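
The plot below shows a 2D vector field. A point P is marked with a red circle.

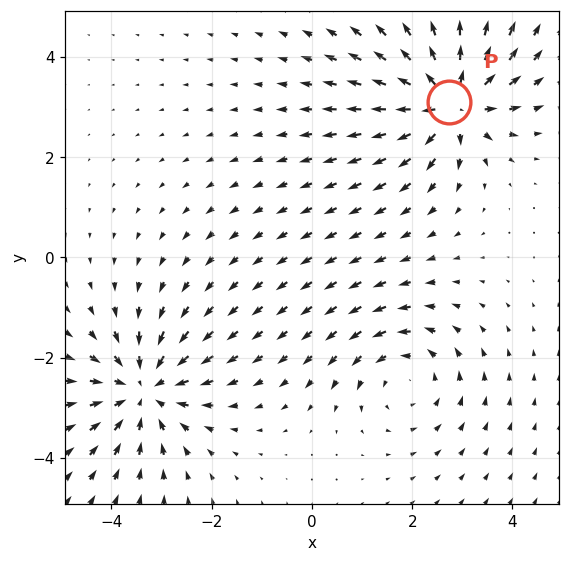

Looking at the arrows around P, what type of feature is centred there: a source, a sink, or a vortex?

At P (2.7, 3.1) the arrows spread outward. Divergence about +7, curl ≈0 — positive divergence with near-zero curl is a source.

source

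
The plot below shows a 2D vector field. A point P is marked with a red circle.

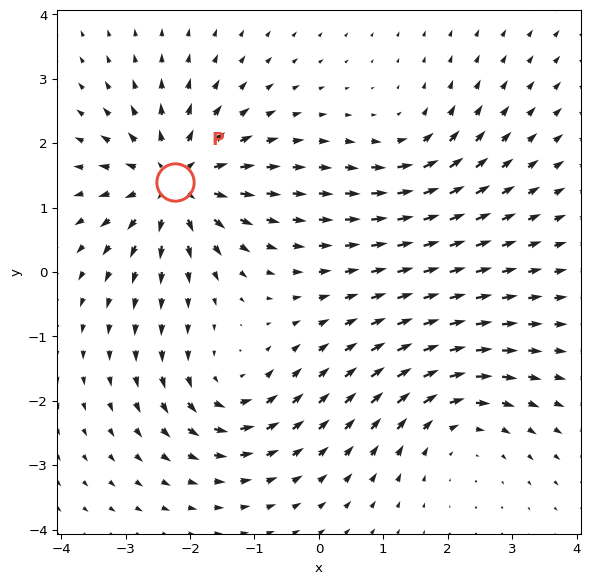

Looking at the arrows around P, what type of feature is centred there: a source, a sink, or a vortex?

source

At P (-2.2, 1.4) the arrows spread outward. Divergence about +6, curl ≈0 — positive divergence with near-zero curl is a source.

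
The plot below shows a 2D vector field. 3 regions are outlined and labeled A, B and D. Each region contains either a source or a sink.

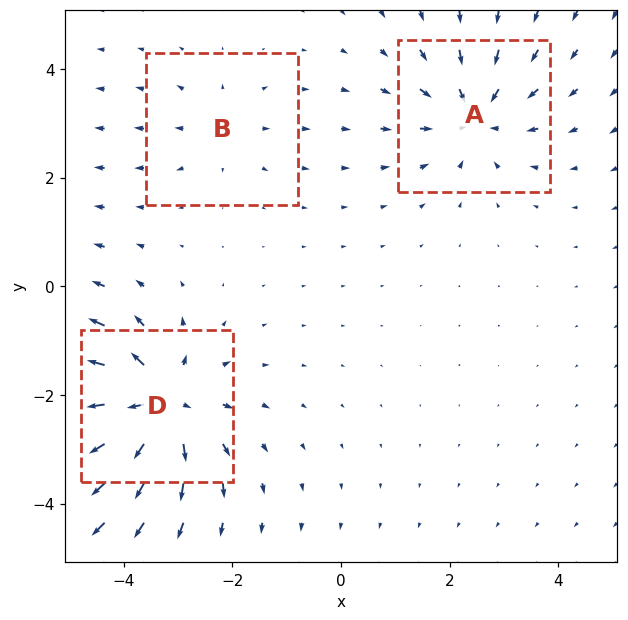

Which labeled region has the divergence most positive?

D

Divergence at each region's feature centre — A: about -4, B: about +2, D: about +6. Region D is most positive.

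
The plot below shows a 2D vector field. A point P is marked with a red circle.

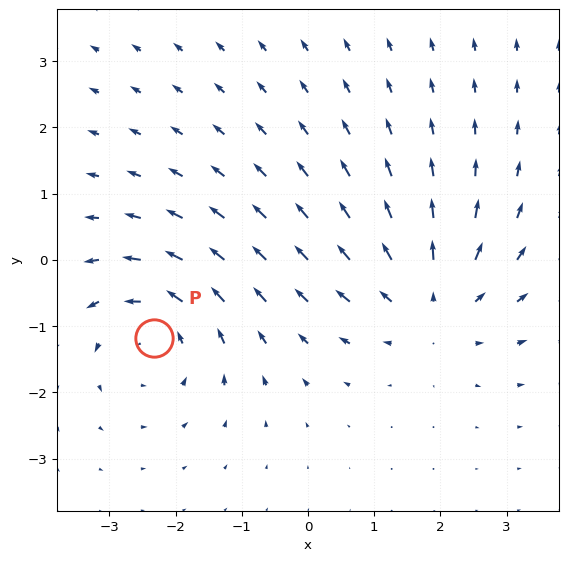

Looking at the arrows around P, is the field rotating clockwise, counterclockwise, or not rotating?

Near P at (-2.3, -1.2) the arrows circulate counterclockwise. The curl (z-component) there is about +4; positive curl means counterclockwise rotation.

counterclockwise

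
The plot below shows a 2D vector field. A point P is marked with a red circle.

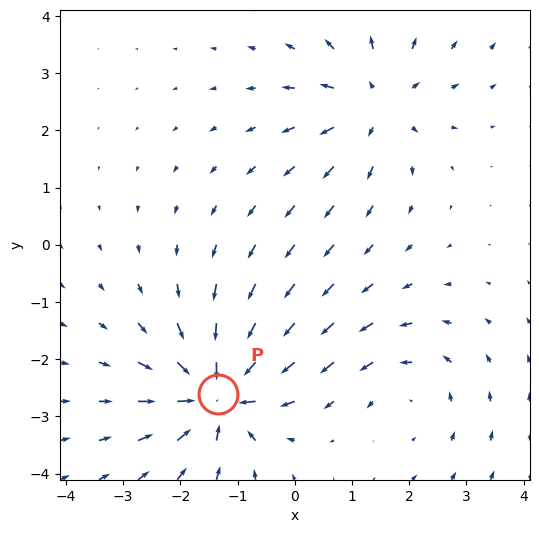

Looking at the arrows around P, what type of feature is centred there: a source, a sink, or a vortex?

At P (-1.4, -2.6) the arrows converge inward. Divergence about -7, curl ≈0 — negative divergence with near-zero curl is a sink.

sink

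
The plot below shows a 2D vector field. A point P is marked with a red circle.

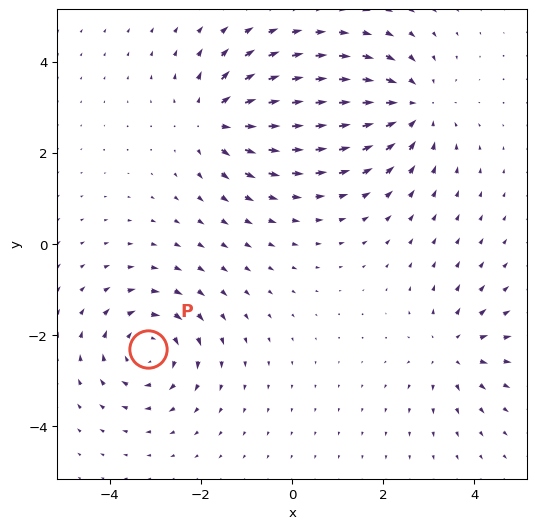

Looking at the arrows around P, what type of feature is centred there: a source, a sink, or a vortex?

At P (-3.2, -2.3) the arrows circulate clockwise. Divergence ≈0, curl about -5 — near-zero divergence with nonzero curl is a vortex.

vortex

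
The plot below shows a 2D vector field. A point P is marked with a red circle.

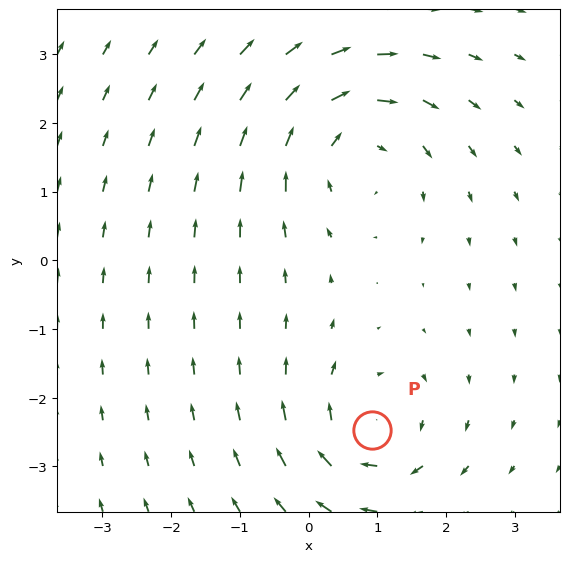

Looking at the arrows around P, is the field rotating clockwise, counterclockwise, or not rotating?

clockwise

Near P at (0.9, -2.5) the arrows circulate clockwise. The curl (z-component) there is about -4; negative curl means clockwise rotation.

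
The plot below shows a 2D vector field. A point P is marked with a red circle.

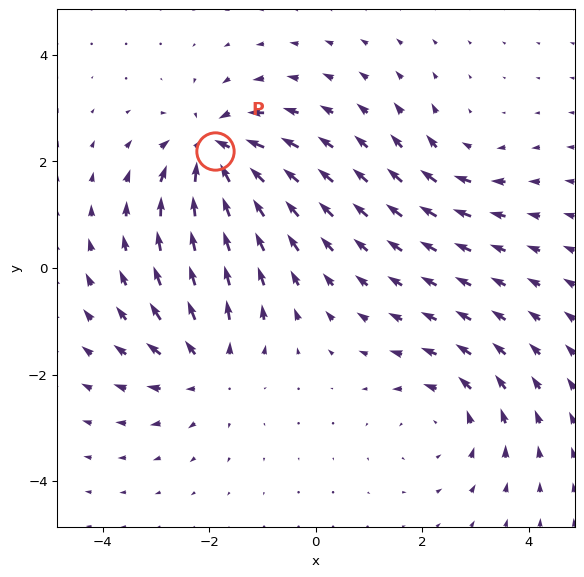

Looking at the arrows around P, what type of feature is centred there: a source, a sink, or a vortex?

At P (-1.9, 2.2) the arrows converge inward. Divergence about -7, curl ≈0 — negative divergence with near-zero curl is a sink.

sink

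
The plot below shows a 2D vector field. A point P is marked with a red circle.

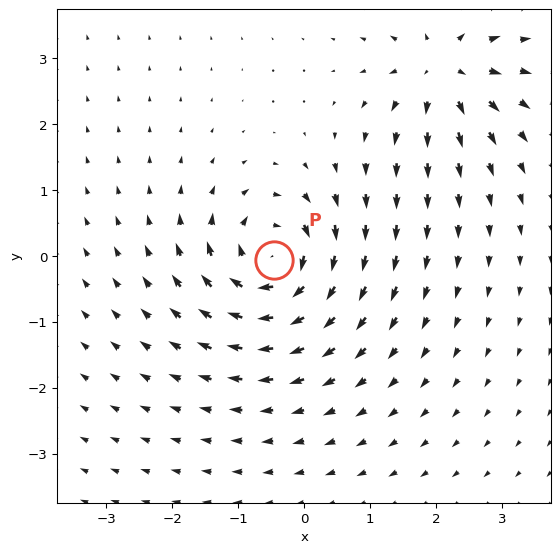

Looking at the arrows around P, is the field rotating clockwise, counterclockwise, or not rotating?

Near P at (-0.5, -0.1) the arrows circulate clockwise. The curl (z-component) there is about -7; negative curl means clockwise rotation.

clockwise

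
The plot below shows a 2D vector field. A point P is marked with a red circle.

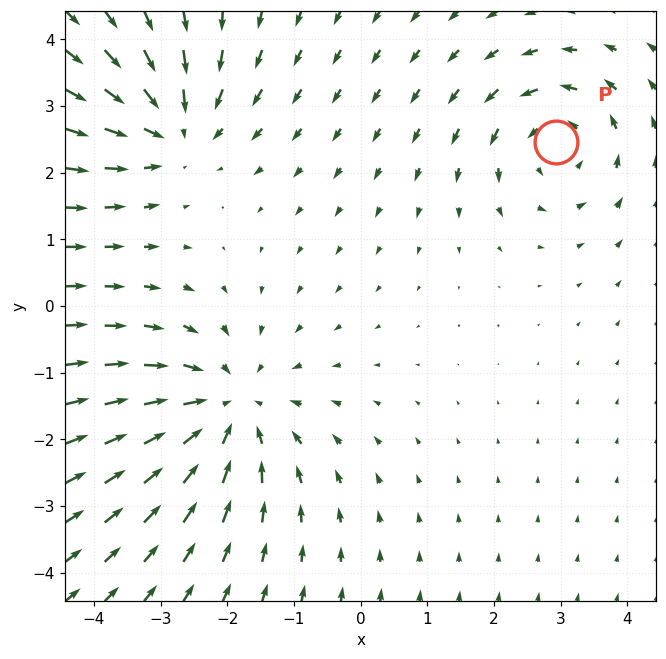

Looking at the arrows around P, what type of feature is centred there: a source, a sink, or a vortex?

At P (2.9, 2.5) the arrows circulate counterclockwise. Divergence ≈0, curl about +4 — near-zero divergence with nonzero curl is a vortex.

vortex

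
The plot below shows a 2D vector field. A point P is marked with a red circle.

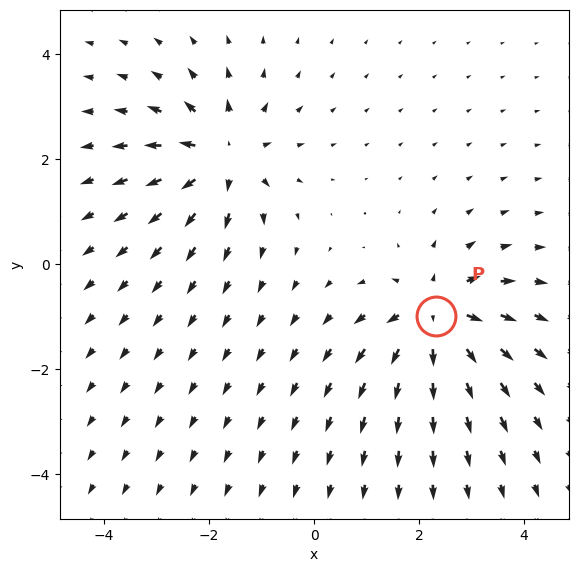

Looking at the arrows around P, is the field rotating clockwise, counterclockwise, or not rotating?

not rotating

Near P at (2.3, -1.0) the arrows show no circulation. The curl there is ≈0.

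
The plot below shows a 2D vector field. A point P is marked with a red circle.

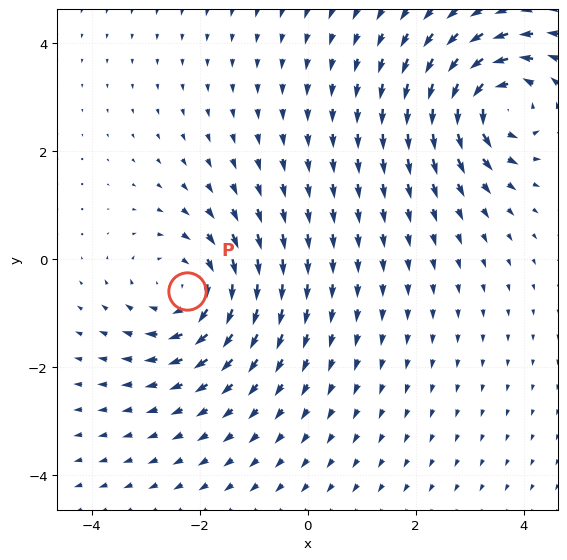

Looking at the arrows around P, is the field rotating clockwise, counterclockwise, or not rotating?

Near P at (-2.2, -0.6) the arrows circulate clockwise. The curl (z-component) there is about -4; negative curl means clockwise rotation.

clockwise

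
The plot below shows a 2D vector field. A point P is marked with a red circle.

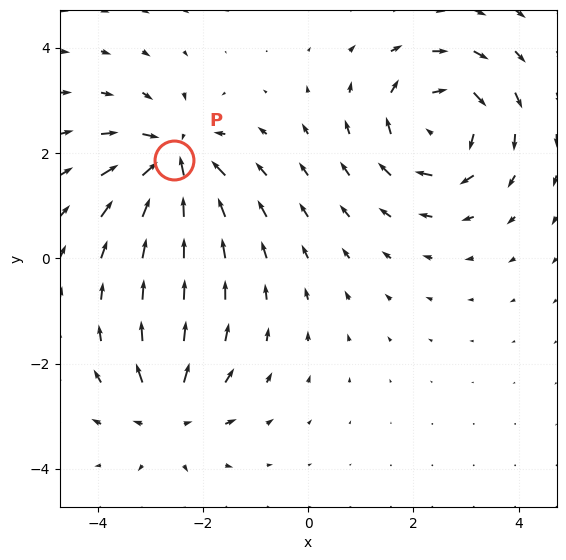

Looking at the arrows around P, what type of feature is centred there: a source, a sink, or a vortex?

At P (-2.5, 1.9) the arrows converge inward. Divergence about -5, curl ≈0 — negative divergence with near-zero curl is a sink.

sink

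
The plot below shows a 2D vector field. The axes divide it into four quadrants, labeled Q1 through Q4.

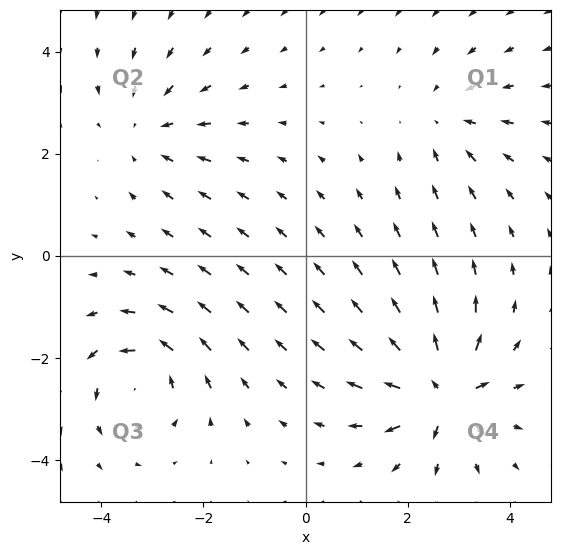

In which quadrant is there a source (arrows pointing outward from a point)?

The source sits at approximately (2.7, -2.7), which lies in quadrant Q4. The divergence there is about +6, positive as expected for a source.

Q4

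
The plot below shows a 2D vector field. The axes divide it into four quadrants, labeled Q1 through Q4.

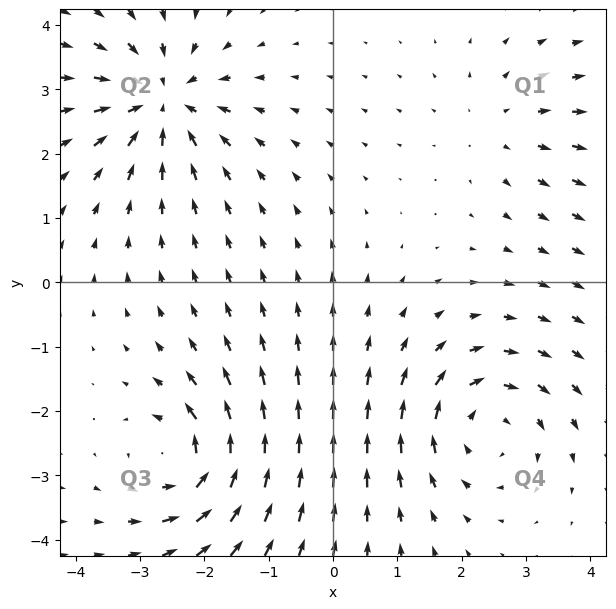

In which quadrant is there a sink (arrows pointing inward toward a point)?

Q2

The sink sits at approximately (-2.7, 2.8), which lies in quadrant Q2. The divergence there is about -5, negative as expected for a sink.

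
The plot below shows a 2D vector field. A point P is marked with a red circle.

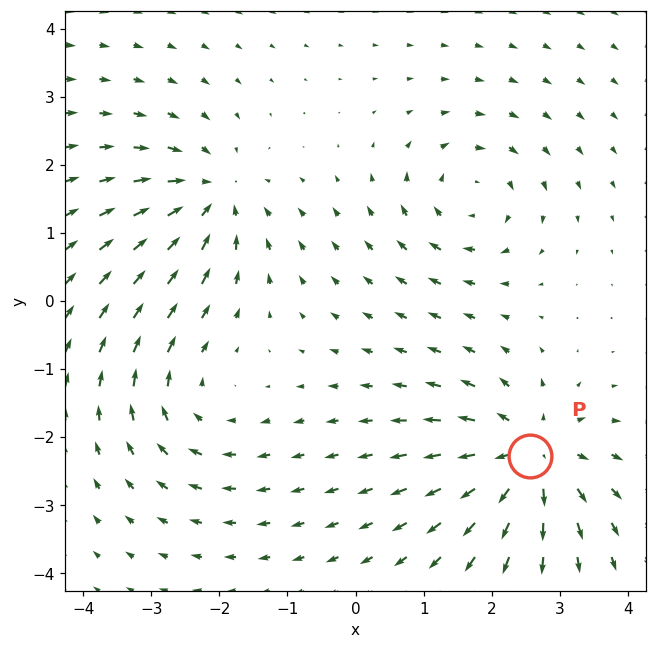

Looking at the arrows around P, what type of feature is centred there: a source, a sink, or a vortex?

At P (2.6, -2.3) the arrows spread outward. Divergence about +6, curl ≈0 — positive divergence with near-zero curl is a source.

source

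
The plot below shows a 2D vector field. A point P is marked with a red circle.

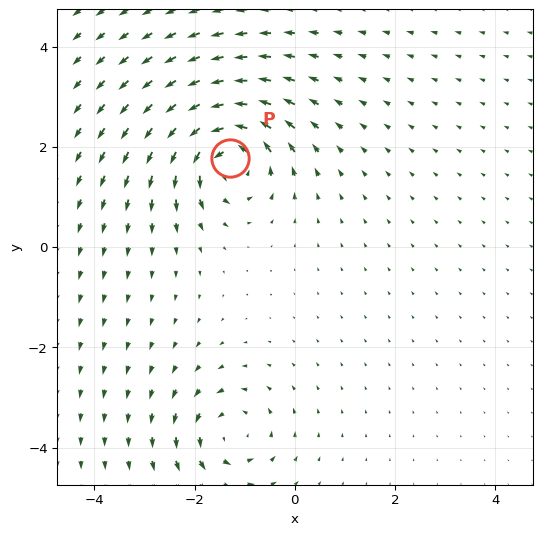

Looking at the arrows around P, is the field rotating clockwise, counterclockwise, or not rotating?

counterclockwise

Near P at (-1.3, 1.8) the arrows circulate counterclockwise. The curl (z-component) there is about +6; positive curl means counterclockwise rotation.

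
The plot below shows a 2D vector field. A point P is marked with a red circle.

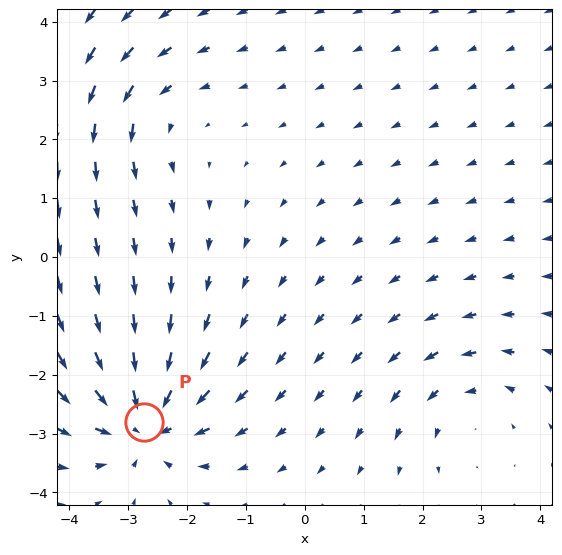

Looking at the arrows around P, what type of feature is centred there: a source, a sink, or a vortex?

At P (-2.7, -2.8) the arrows converge inward. Divergence about -5, curl ≈0 — negative divergence with near-zero curl is a sink.

sink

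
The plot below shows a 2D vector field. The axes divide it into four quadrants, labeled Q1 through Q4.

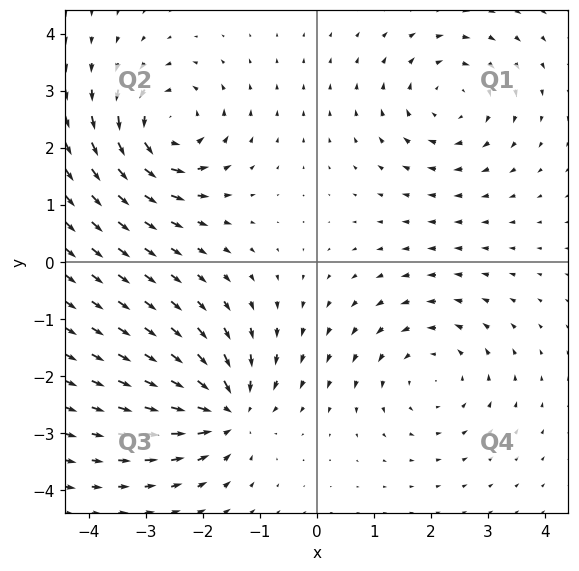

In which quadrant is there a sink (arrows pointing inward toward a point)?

The sink sits at approximately (-1.6, -2.6), which lies in quadrant Q3. The divergence there is about -7, negative as expected for a sink.

Q3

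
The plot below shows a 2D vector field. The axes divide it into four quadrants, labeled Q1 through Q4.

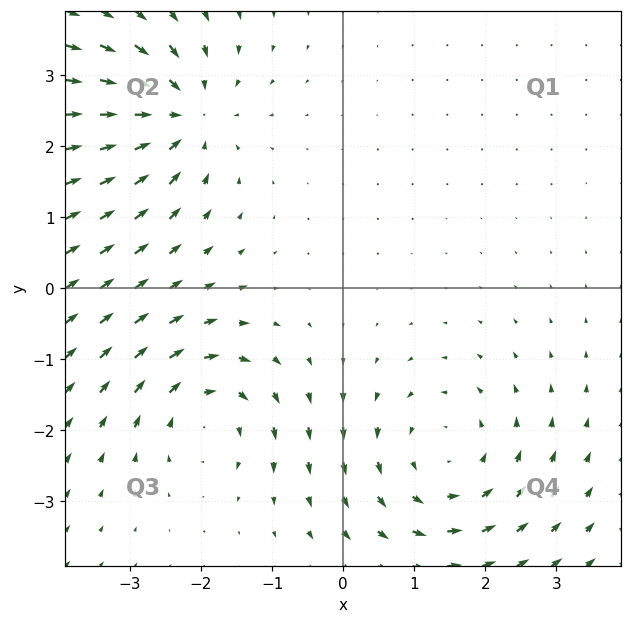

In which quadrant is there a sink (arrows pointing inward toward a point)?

The sink sits at approximately (-2.3, 2.4), which lies in quadrant Q2. The divergence there is about -4, negative as expected for a sink.

Q2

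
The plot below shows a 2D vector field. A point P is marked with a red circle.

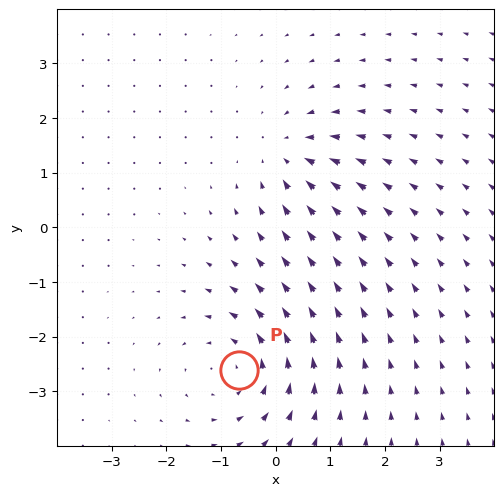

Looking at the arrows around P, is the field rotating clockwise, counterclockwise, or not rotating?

Near P at (-0.7, -2.6) the arrows circulate counterclockwise. The curl (z-component) there is about +4; positive curl means counterclockwise rotation.

counterclockwise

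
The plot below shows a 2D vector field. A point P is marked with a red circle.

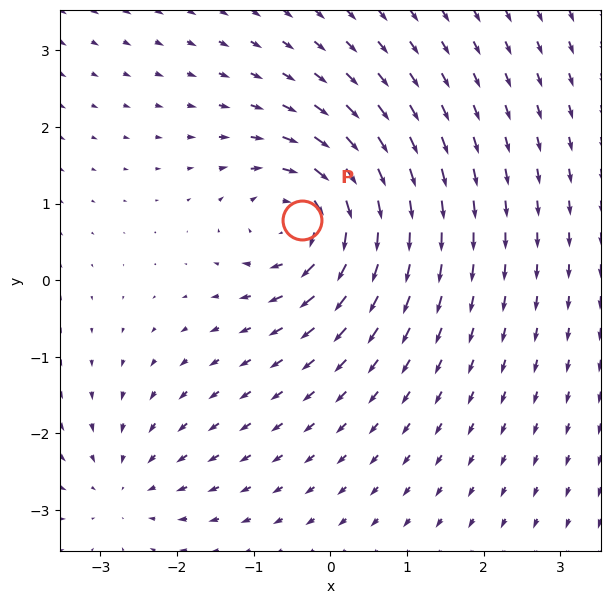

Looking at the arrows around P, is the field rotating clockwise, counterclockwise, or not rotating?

clockwise

Near P at (-0.4, 0.8) the arrows circulate clockwise. The curl (z-component) there is about -6; negative curl means clockwise rotation.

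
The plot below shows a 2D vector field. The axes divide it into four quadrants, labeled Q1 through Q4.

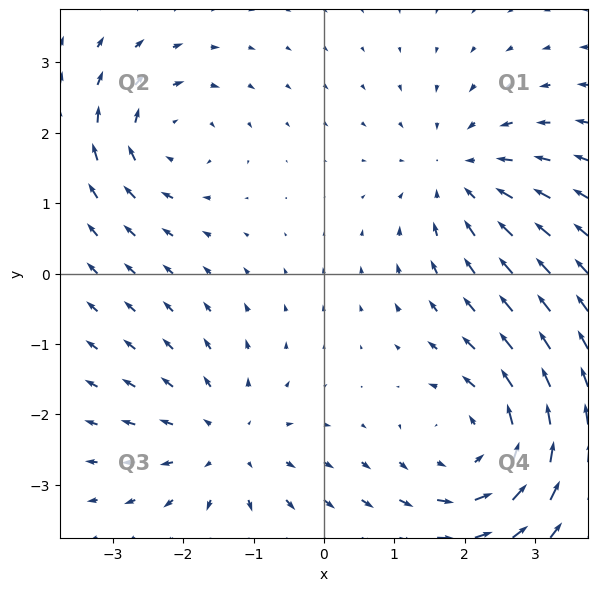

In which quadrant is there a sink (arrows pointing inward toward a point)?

Q1

The sink sits at approximately (1.9, 1.4), which lies in quadrant Q1. The divergence there is about -3, negative as expected for a sink.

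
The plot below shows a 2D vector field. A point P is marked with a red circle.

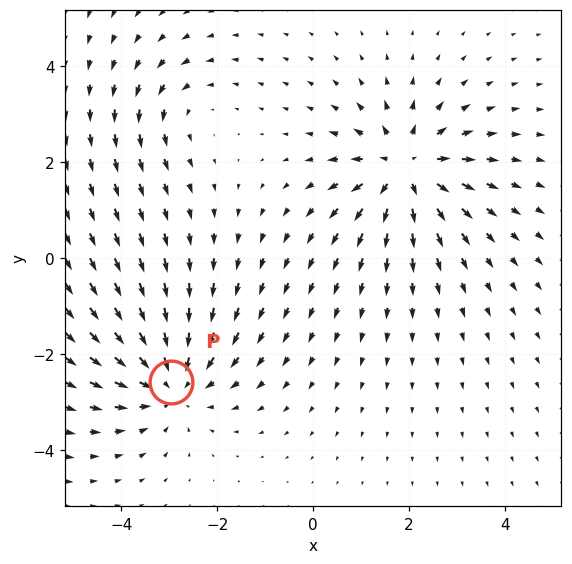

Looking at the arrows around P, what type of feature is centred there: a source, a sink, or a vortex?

At P (-3.0, -2.6) the arrows converge inward. Divergence about -4, curl ≈0 — negative divergence with near-zero curl is a sink.

sink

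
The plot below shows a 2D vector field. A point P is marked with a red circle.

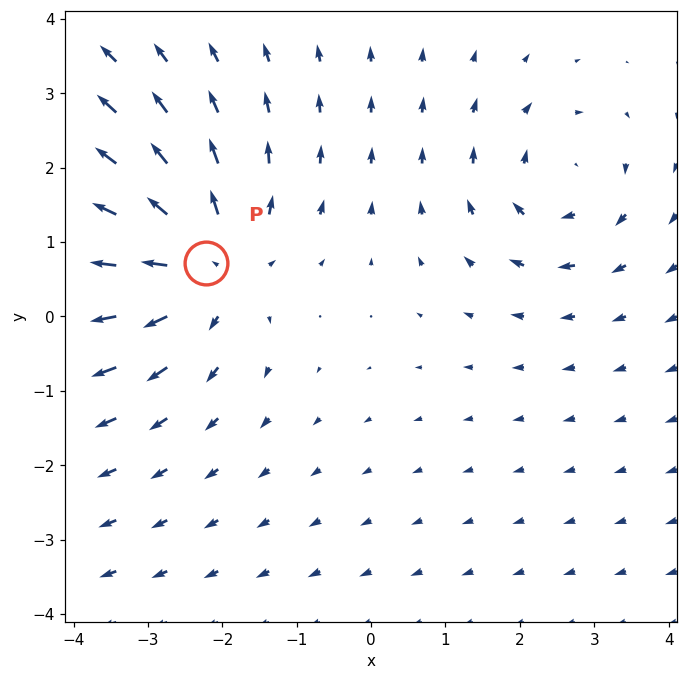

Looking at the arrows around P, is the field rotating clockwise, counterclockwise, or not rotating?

not rotating

Near P at (-2.2, 0.7) the arrows show no circulation. The curl there is ≈0.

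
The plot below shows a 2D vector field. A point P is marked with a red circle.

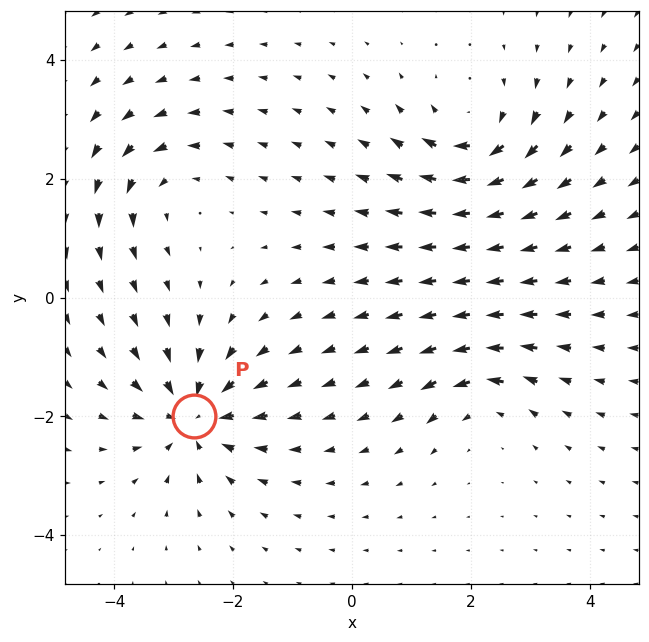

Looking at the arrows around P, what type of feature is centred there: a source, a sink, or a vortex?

At P (-2.7, -2.0) the arrows converge inward. Divergence about -5, curl ≈0 — negative divergence with near-zero curl is a sink.

sink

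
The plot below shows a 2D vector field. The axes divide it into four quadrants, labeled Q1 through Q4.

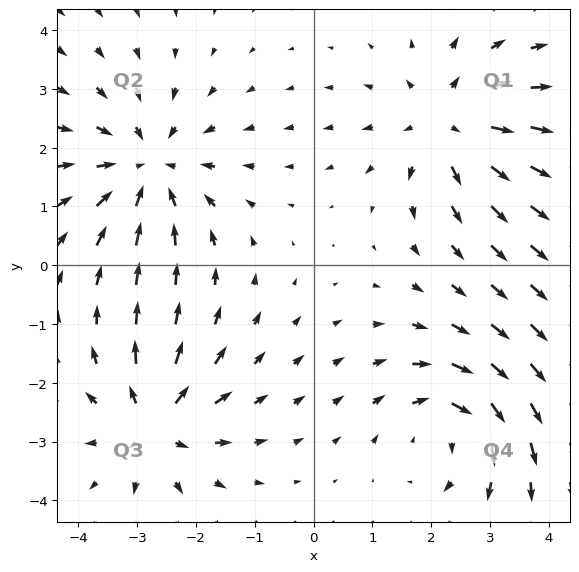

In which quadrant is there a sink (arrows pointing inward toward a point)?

Q2

The sink sits at approximately (-2.8, 1.7), which lies in quadrant Q2. The divergence there is about -4, negative as expected for a sink.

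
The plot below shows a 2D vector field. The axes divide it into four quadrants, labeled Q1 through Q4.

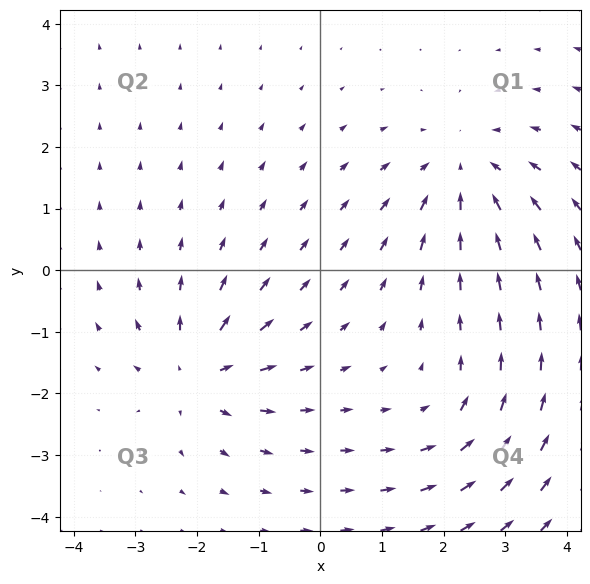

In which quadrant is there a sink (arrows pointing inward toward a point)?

Q1

The sink sits at approximately (2.3, 1.6), which lies in quadrant Q1. The divergence there is about -3, negative as expected for a sink.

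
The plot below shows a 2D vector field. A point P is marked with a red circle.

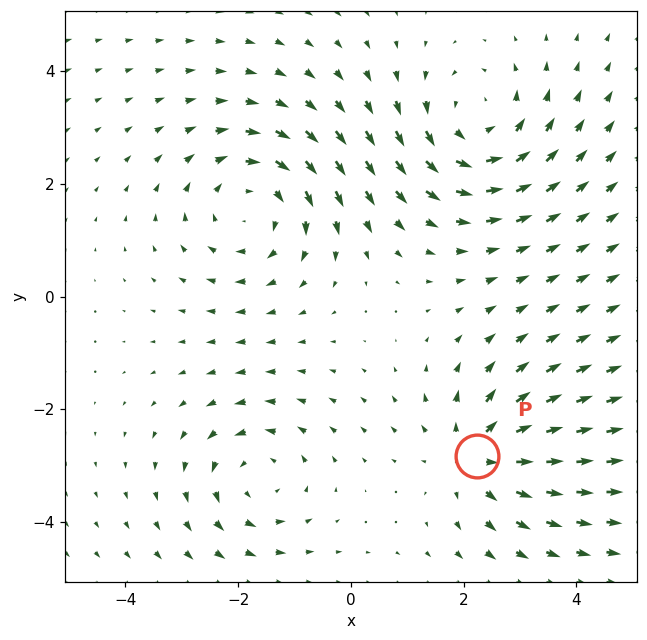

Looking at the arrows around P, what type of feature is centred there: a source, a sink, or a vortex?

source

At P (2.2, -2.8) the arrows spread outward. Divergence about +4, curl ≈0 — positive divergence with near-zero curl is a source.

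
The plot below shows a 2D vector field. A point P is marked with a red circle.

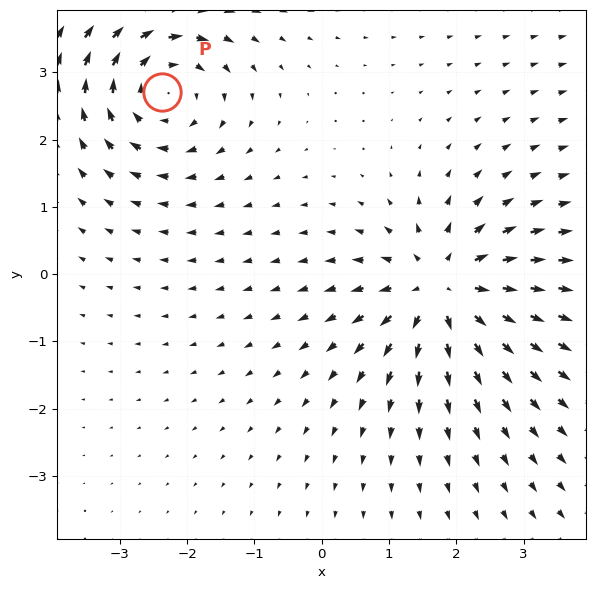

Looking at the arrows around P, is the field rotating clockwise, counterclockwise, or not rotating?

Near P at (-2.4, 2.7) the arrows circulate clockwise. The curl (z-component) there is about -4; negative curl means clockwise rotation.

clockwise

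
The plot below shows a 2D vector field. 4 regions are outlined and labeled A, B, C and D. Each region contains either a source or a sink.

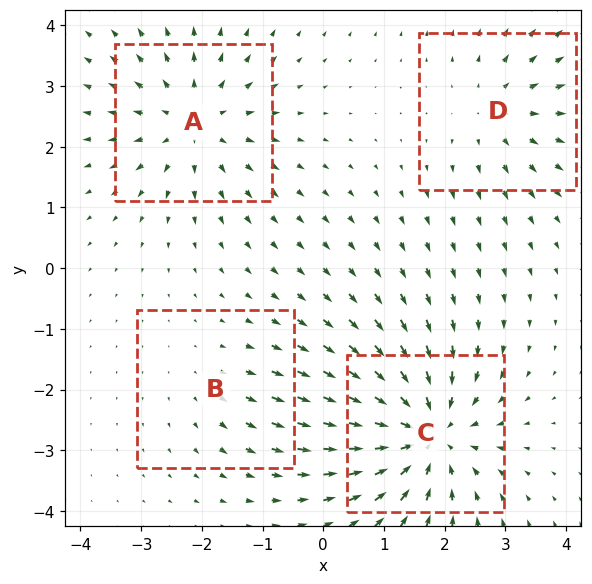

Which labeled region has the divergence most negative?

C

Divergence at each region's feature centre — A: about +5, B: about +2, C: about -7, D: about +4. Region C is most negative.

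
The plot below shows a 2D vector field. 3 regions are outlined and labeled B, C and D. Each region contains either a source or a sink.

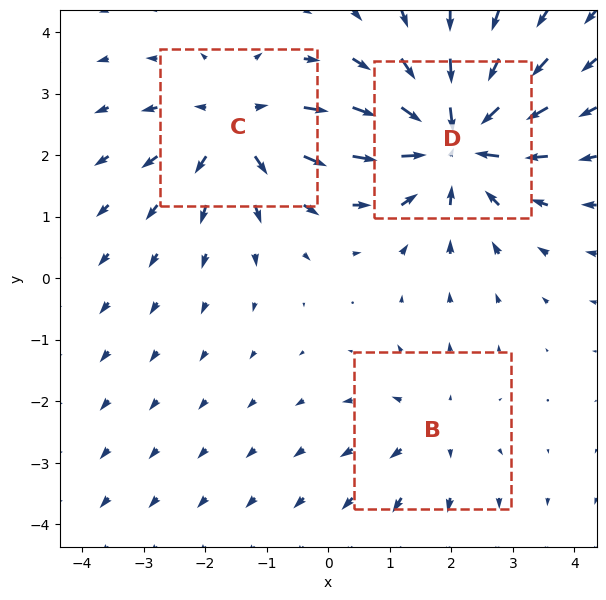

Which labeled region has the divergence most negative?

D

Divergence at each region's feature centre — B: about +2, C: about +4, D: about -5. Region D is most negative.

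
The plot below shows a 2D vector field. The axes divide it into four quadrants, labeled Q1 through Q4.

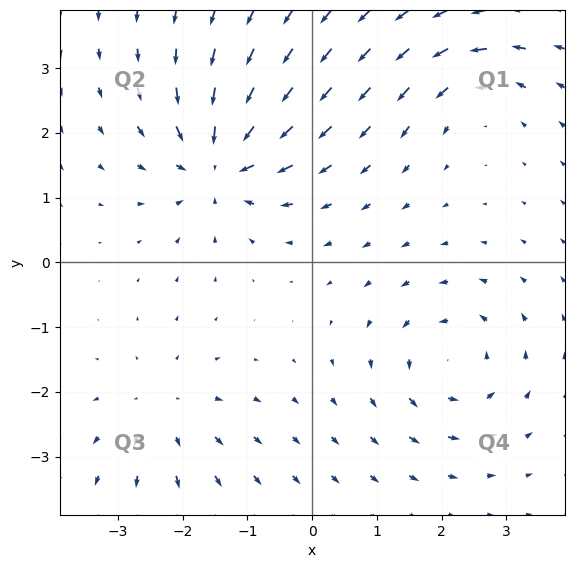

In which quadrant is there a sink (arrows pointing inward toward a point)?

Q2

The sink sits at approximately (-1.4, 1.5), which lies in quadrant Q2. The divergence there is about -6, negative as expected for a sink.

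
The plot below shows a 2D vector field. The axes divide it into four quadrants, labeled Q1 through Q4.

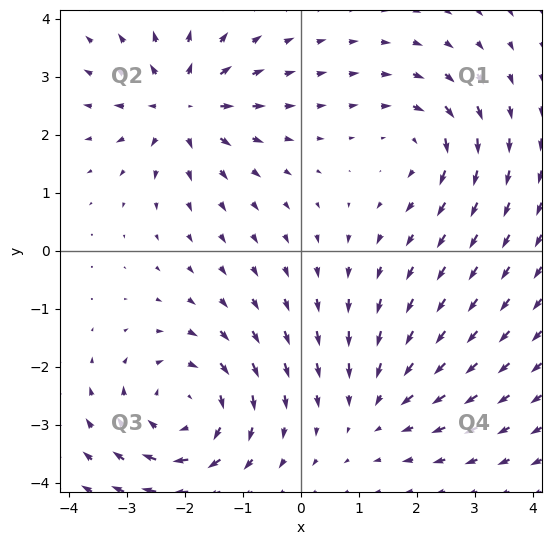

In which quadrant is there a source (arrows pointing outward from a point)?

The source sits at approximately (-2.0, 2.5), which lies in quadrant Q2. The divergence there is about +5, positive as expected for a source.

Q2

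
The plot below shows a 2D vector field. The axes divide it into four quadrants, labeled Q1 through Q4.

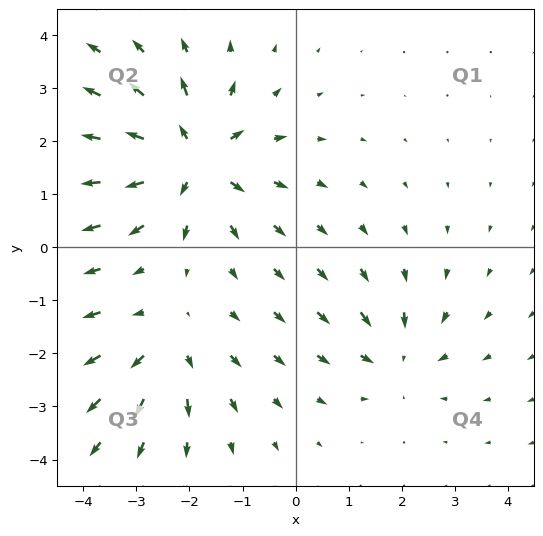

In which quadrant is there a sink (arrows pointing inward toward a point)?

Q4

The sink sits at approximately (1.9, -2.0), which lies in quadrant Q4. The divergence there is about -3, negative as expected for a sink.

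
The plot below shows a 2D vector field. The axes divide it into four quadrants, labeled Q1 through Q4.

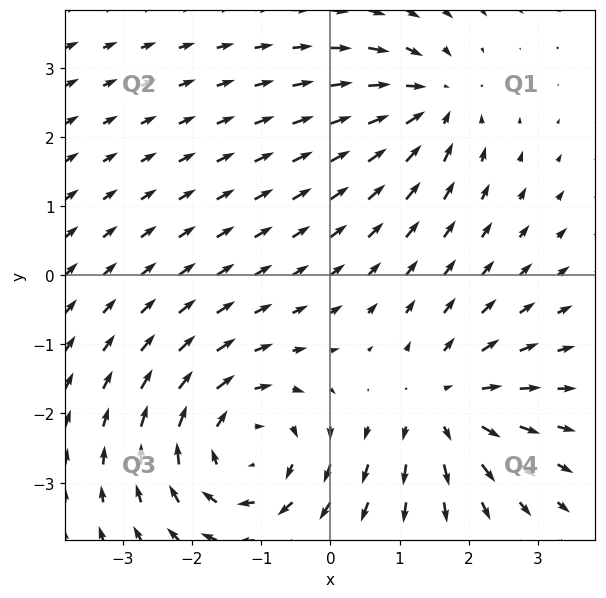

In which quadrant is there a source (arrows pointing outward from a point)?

The source sits at approximately (1.6, -1.9), which lies in quadrant Q4. The divergence there is about +4, positive as expected for a source.

Q4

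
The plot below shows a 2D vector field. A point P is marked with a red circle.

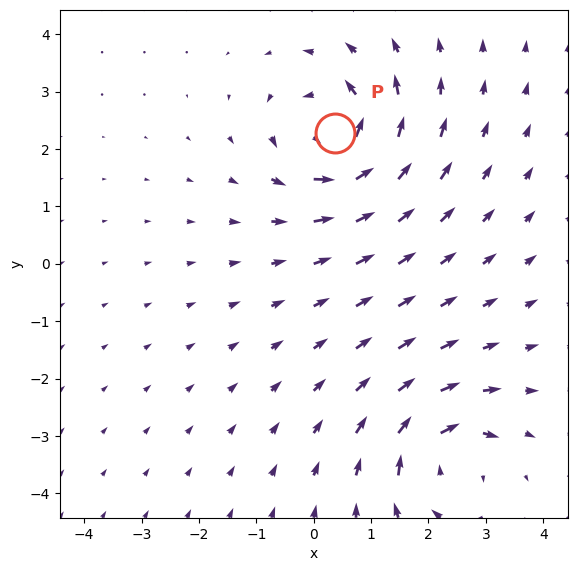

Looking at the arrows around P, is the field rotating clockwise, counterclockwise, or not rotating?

Near P at (0.4, 2.3) the arrows circulate counterclockwise. The curl (z-component) there is about +4; positive curl means counterclockwise rotation.

counterclockwise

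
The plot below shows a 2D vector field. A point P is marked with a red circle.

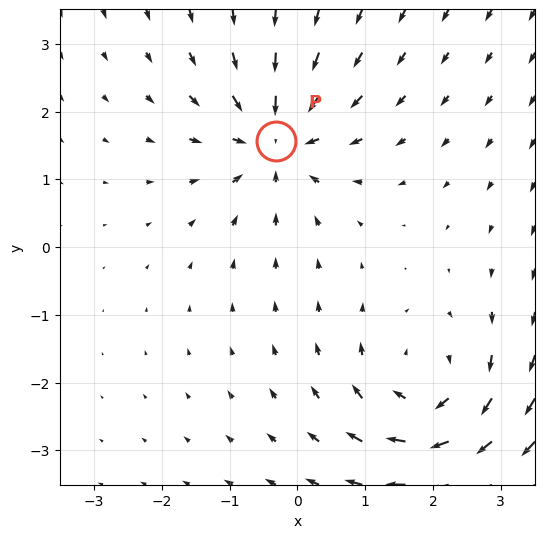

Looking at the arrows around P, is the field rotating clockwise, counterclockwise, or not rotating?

not rotating

Near P at (-0.3, 1.6) the arrows show no circulation. The curl there is ≈0.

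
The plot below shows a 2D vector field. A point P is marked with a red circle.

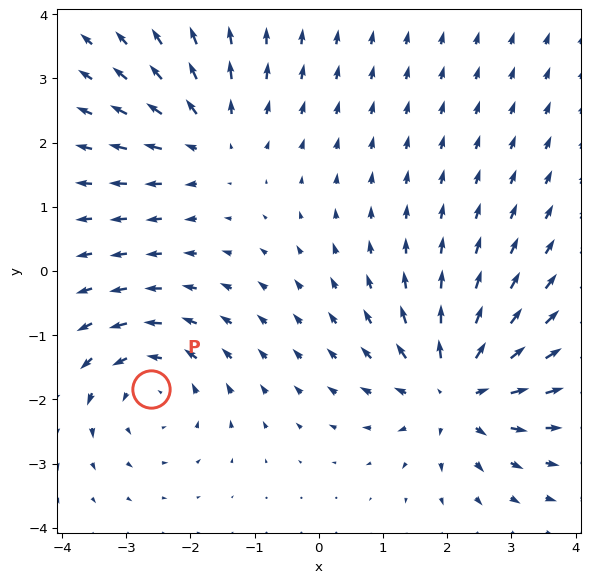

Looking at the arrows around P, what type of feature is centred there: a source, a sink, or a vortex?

vortex

At P (-2.6, -1.8) the arrows circulate counterclockwise. Divergence ≈0, curl about +4 — near-zero divergence with nonzero curl is a vortex.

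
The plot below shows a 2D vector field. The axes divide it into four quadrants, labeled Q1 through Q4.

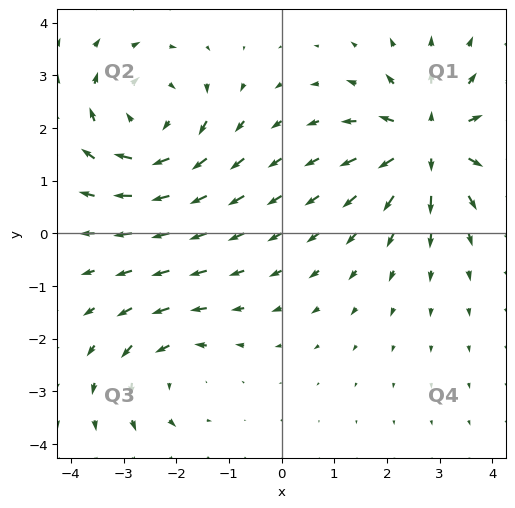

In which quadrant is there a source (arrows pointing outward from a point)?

Q1

The source sits at approximately (2.8, 1.7), which lies in quadrant Q1. The divergence there is about +6, positive as expected for a source.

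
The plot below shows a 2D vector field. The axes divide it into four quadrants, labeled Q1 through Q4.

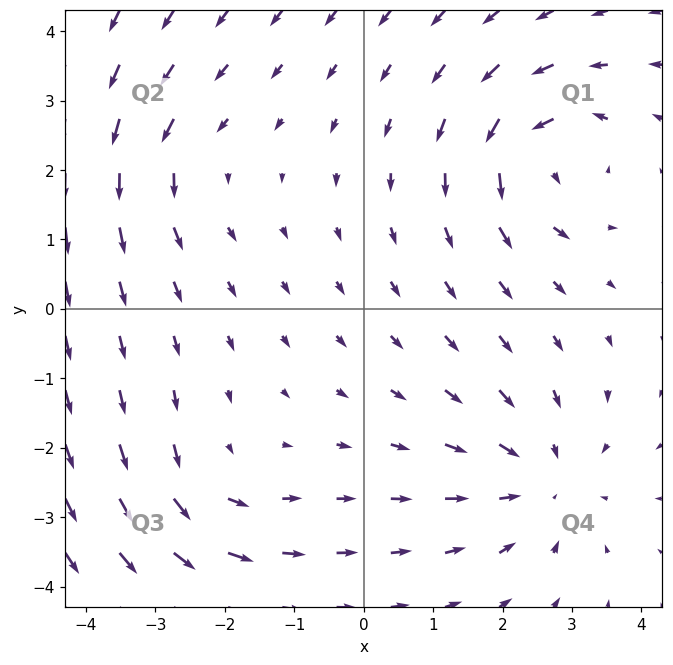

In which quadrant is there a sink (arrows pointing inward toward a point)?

Q4

The sink sits at approximately (2.6, -2.5), which lies in quadrant Q4. The divergence there is about -4, negative as expected for a sink.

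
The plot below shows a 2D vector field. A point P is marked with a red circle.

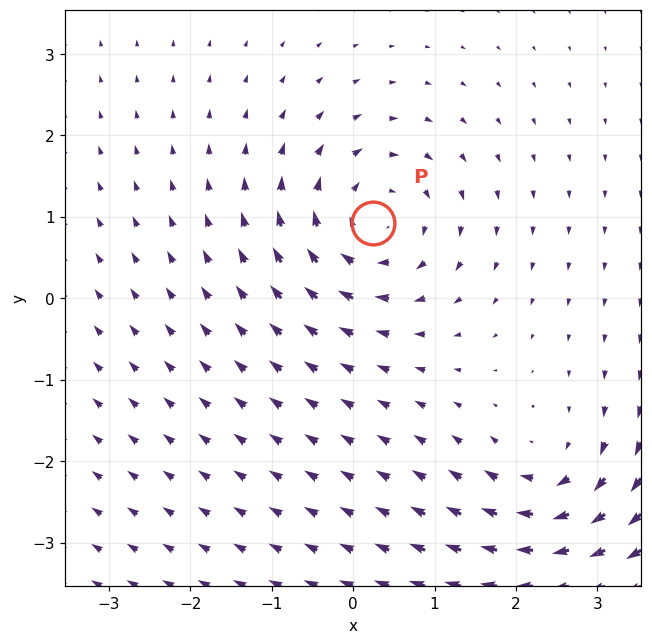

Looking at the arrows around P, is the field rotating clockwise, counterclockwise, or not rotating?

Near P at (0.2, 0.9) the arrows circulate clockwise. The curl (z-component) there is about -4; negative curl means clockwise rotation.

clockwise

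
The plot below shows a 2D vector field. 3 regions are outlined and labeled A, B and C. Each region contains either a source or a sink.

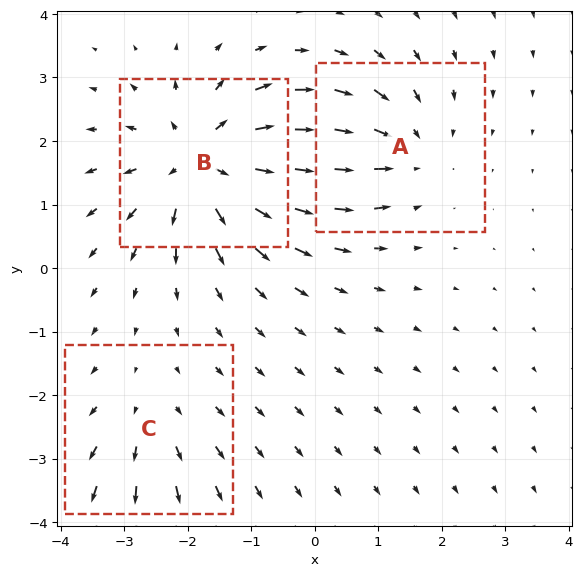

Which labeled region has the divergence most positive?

B

Divergence at each region's feature centre — A: about -3, B: about +5, C: about +2. Region B is most positive.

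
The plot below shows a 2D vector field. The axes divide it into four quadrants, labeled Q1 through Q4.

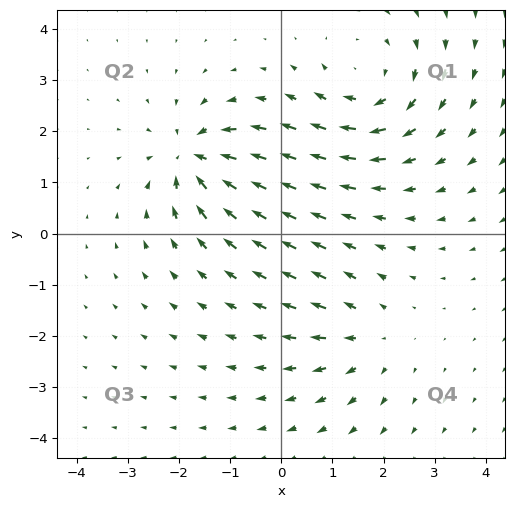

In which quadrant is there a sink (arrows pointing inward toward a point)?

The sink sits at approximately (-1.7, 1.5), which lies in quadrant Q2. The divergence there is about -6, negative as expected for a sink.

Q2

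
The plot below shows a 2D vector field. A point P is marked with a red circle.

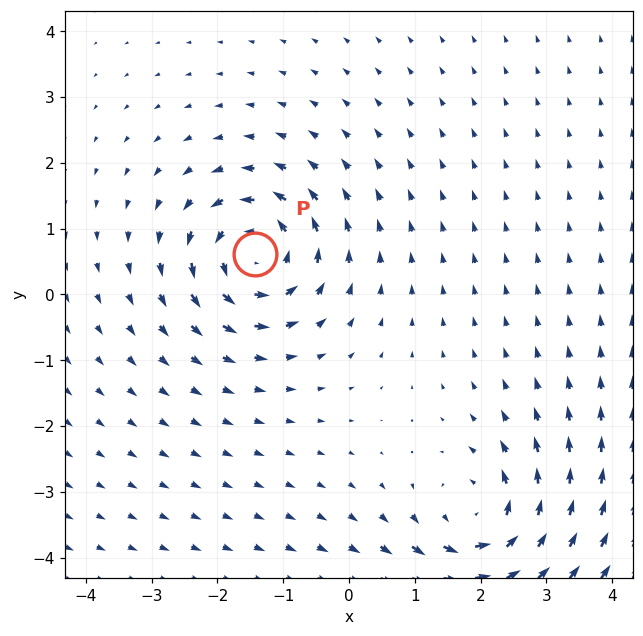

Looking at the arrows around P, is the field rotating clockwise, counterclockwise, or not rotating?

Near P at (-1.4, 0.6) the arrows circulate counterclockwise. The curl (z-component) there is about +6; positive curl means counterclockwise rotation.

counterclockwise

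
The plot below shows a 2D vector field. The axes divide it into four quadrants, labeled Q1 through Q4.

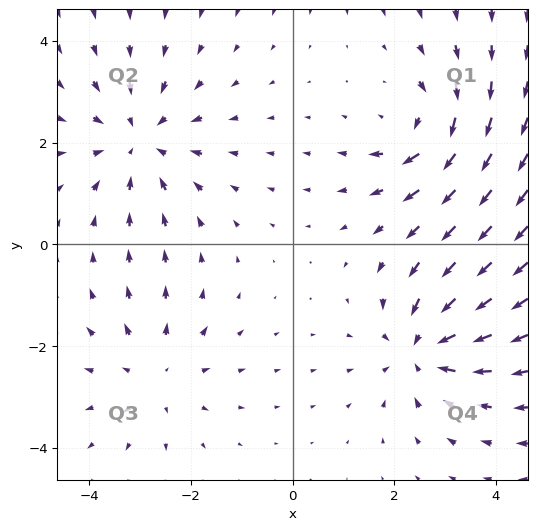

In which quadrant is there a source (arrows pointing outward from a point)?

The source sits at approximately (-2.7, -2.6), which lies in quadrant Q3. The divergence there is about +3, positive as expected for a source.

Q3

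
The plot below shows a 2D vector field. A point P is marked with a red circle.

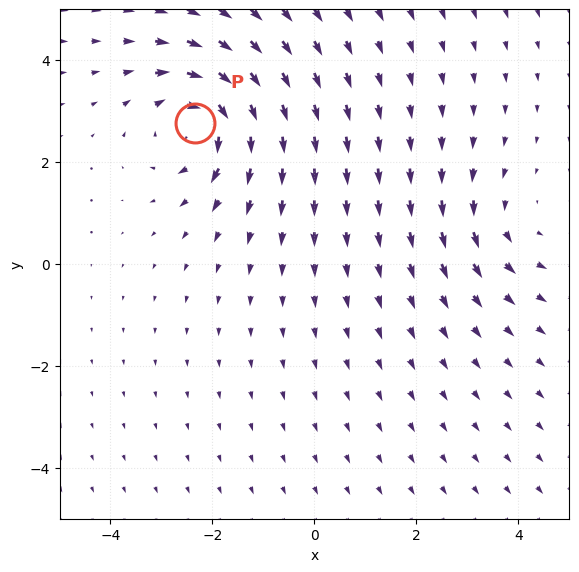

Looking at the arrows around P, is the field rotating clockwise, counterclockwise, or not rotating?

Near P at (-2.3, 2.8) the arrows circulate clockwise. The curl (z-component) there is about -5; negative curl means clockwise rotation.

clockwise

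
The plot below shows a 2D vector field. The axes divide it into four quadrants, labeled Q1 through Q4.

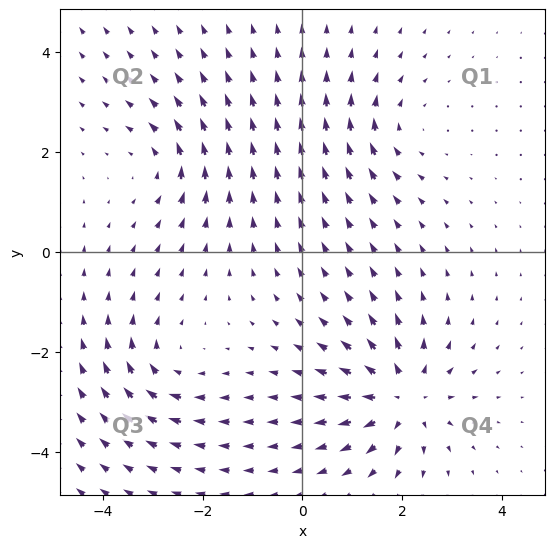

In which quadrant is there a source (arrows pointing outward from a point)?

The source sits at approximately (2.0, -2.9), which lies in quadrant Q4. The divergence there is about +6, positive as expected for a source.

Q4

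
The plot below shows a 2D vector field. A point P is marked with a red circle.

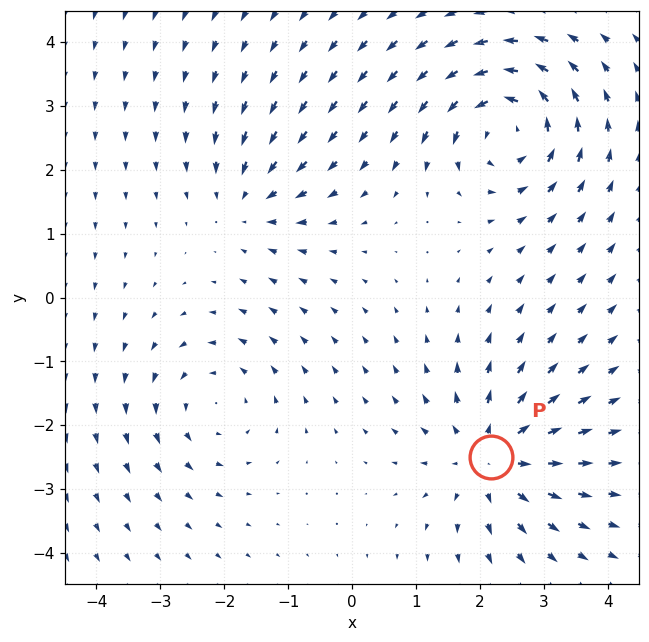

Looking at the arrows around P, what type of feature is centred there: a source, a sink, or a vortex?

source

At P (2.2, -2.5) the arrows spread outward. Divergence about +5, curl ≈0 — positive divergence with near-zero curl is a source.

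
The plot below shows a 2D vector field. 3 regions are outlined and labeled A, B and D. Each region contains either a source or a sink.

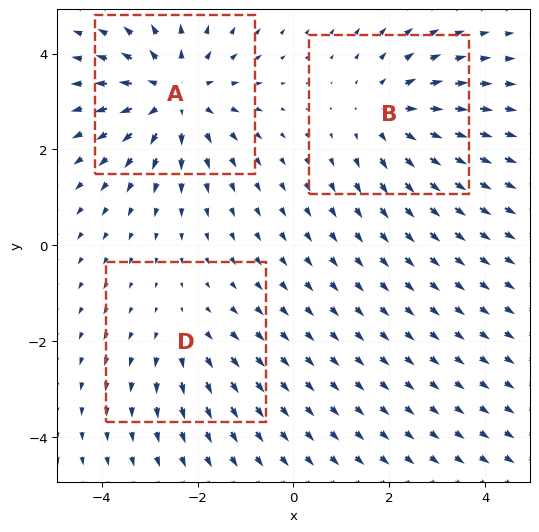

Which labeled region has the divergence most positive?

Divergence at each region's feature centre — A: about +4, B: about +3, D: about +2. Region A is most positive.

A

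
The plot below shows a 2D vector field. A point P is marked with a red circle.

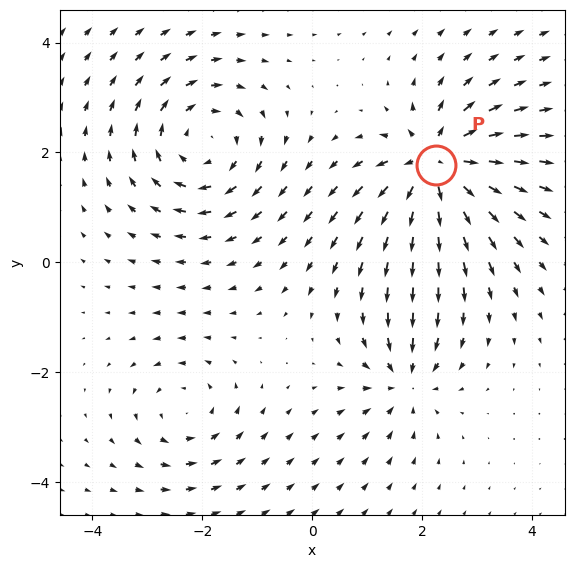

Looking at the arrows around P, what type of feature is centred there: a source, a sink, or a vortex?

source

At P (2.3, 1.8) the arrows spread outward. Divergence about +7, curl ≈0 — positive divergence with near-zero curl is a source.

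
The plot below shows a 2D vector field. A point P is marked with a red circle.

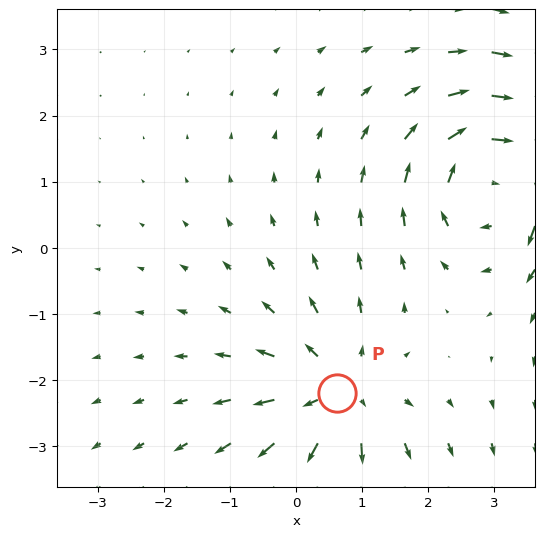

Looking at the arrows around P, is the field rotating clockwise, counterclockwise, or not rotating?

Near P at (0.6, -2.2) the arrows show no circulation. The curl there is ≈0.

not rotating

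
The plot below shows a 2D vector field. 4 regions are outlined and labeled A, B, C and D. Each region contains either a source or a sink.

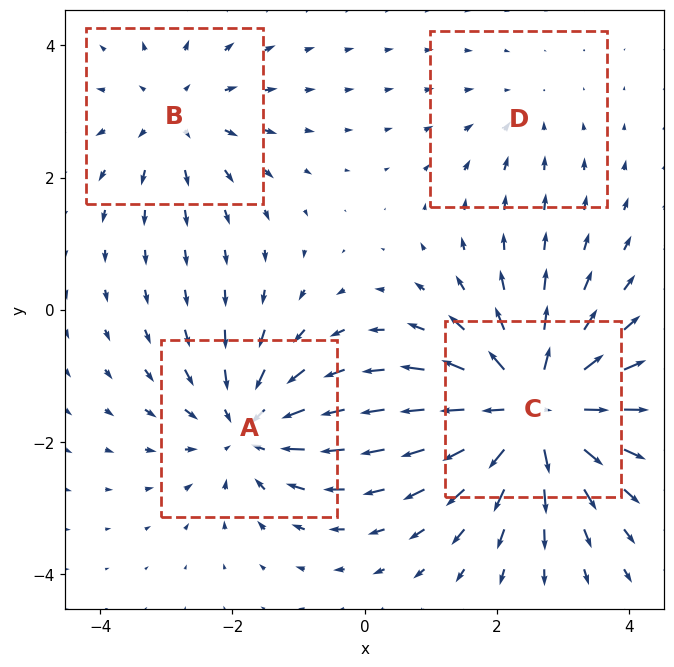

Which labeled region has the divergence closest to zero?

Divergence at each region's feature centre — A: about -5, B: about +3, C: about +7, D: about -2. Region D is closest to zero.

D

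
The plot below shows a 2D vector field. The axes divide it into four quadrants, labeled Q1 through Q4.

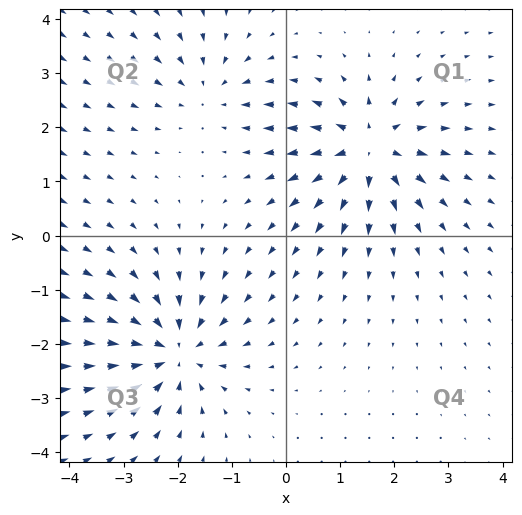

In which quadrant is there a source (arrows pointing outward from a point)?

Q1

The source sits at approximately (1.5, 1.6), which lies in quadrant Q1. The divergence there is about +7, positive as expected for a source.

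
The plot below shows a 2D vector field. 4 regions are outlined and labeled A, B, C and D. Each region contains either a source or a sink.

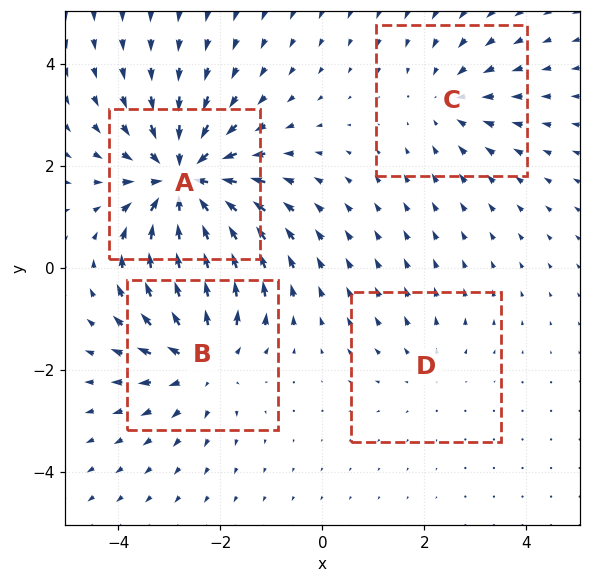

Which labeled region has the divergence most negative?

Divergence at each region's feature centre — A: about -6, B: about +4, C: about -3, D: about +2. Region A is most negative.

A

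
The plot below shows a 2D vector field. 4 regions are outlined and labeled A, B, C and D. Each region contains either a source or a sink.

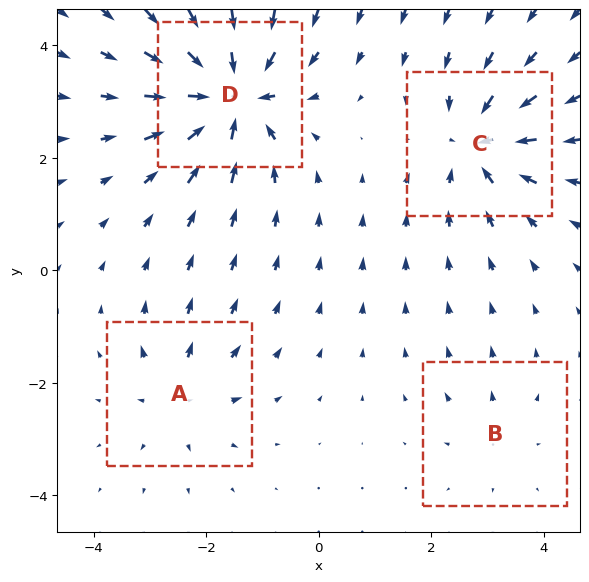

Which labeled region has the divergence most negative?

D

Divergence at each region's feature centre — A: about +4, B: about +2, C: about -6, D: about -9. Region D is most negative.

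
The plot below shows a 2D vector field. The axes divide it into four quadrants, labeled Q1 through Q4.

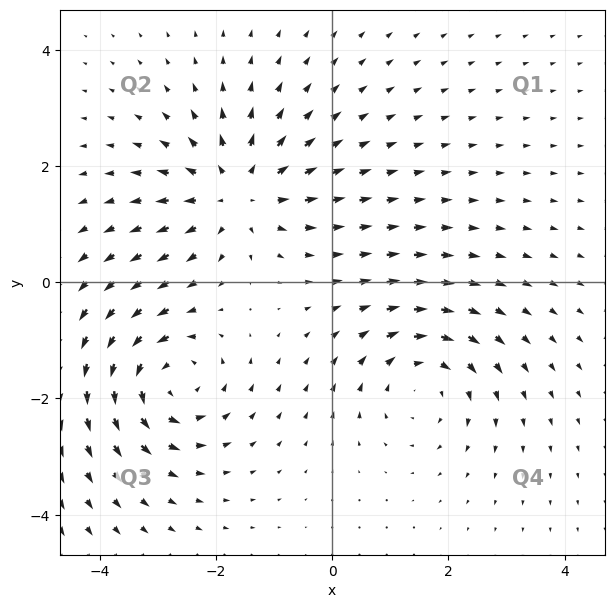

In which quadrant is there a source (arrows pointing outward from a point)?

Q2

The source sits at approximately (-1.6, 1.5), which lies in quadrant Q2. The divergence there is about +5, positive as expected for a source.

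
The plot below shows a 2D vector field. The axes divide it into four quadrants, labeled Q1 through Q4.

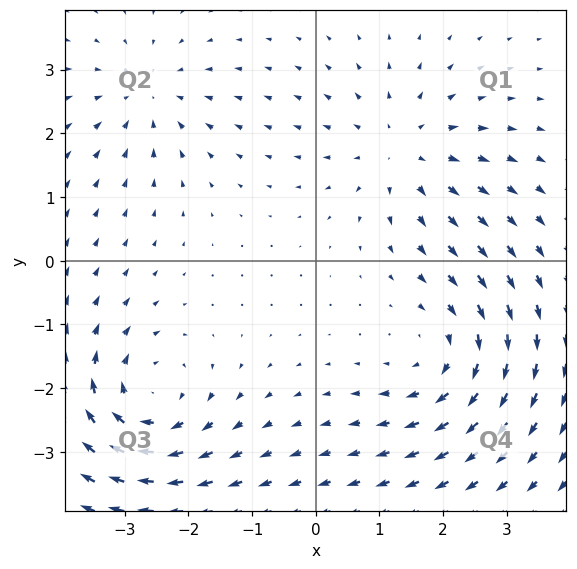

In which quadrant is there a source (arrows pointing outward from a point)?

Q1

The source sits at approximately (1.4, 1.7), which lies in quadrant Q1. The divergence there is about +3, positive as expected for a source.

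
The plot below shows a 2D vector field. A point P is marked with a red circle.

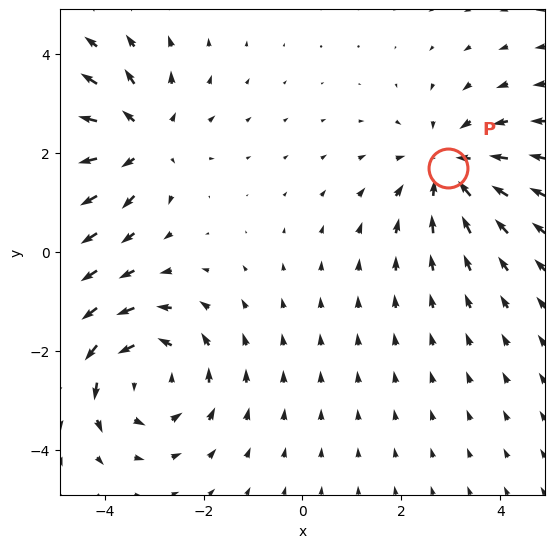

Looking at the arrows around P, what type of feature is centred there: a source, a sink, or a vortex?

At P (2.9, 1.7) the arrows converge inward. Divergence about -4, curl ≈0 — negative divergence with near-zero curl is a sink.

sink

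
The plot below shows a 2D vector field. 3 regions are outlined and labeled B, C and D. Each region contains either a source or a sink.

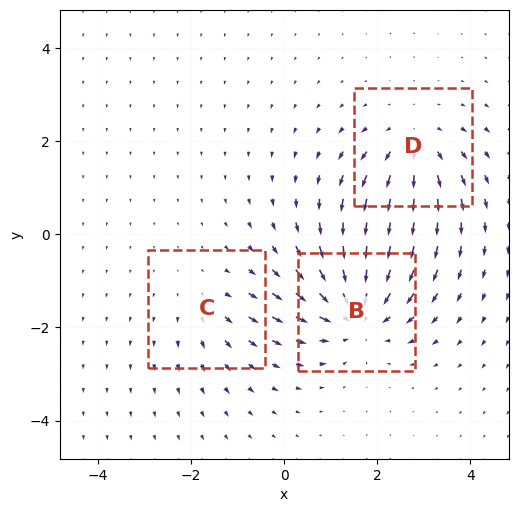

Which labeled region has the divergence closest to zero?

Divergence at each region's feature centre — B: about -5, C: about +2, D: about +3. Region C is closest to zero.

C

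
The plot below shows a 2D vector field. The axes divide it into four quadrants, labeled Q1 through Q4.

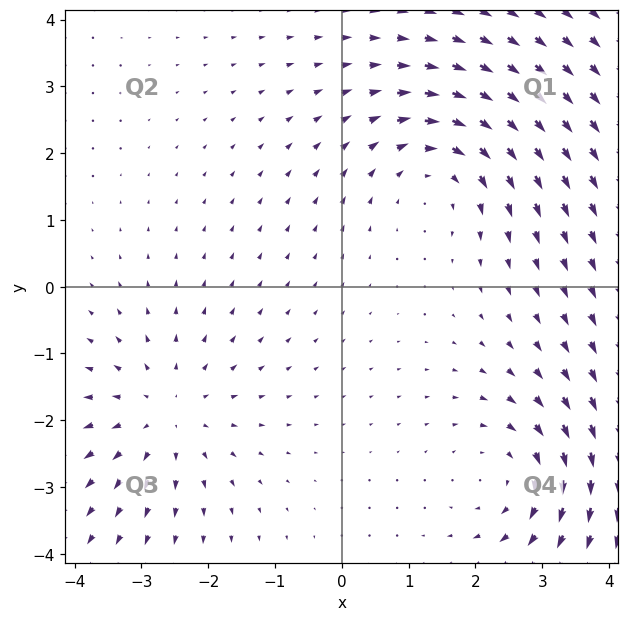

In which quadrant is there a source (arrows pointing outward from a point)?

The source sits at approximately (-2.6, -1.9), which lies in quadrant Q3. The divergence there is about +2, positive as expected for a source.

Q3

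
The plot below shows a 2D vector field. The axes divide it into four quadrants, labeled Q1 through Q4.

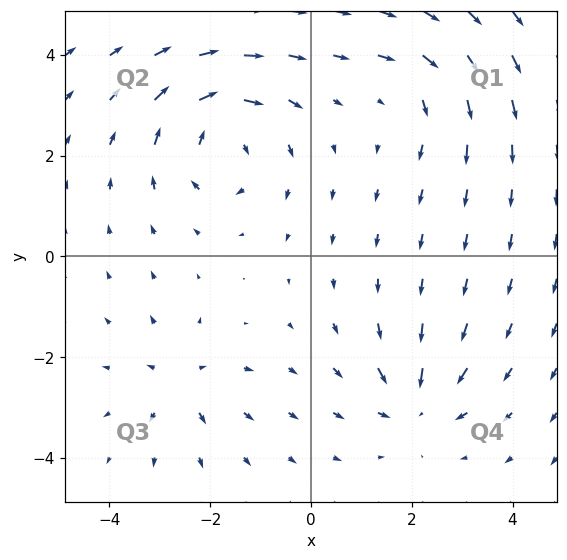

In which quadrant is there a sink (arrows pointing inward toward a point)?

The sink sits at approximately (2.1, -2.9), which lies in quadrant Q4. The divergence there is about -4, negative as expected for a sink.

Q4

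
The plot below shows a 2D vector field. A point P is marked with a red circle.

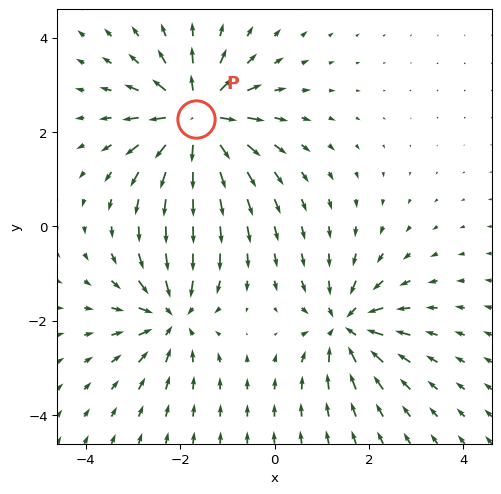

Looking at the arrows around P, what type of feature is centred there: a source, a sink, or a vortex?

At P (-1.7, 2.3) the arrows spread outward. Divergence about +5, curl ≈0 — positive divergence with near-zero curl is a source.

source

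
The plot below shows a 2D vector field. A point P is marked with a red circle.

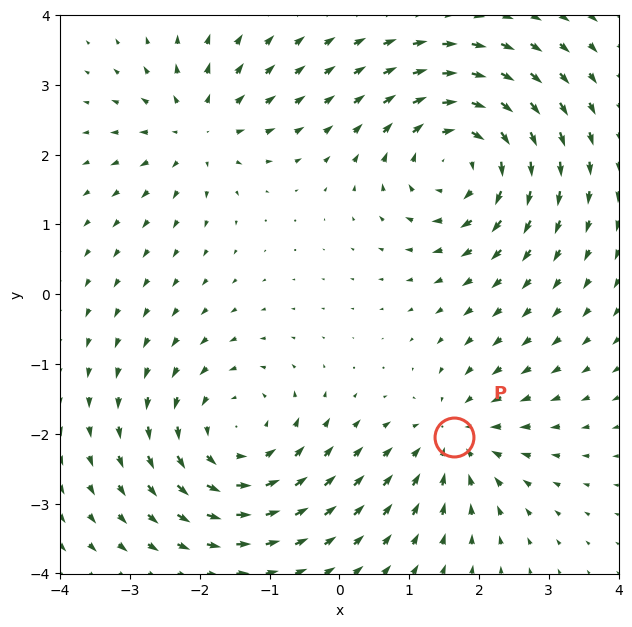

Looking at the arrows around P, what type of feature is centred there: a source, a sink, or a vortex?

At P (1.6, -2.1) the arrows converge inward. Divergence about -4, curl ≈0 — negative divergence with near-zero curl is a sink.

sink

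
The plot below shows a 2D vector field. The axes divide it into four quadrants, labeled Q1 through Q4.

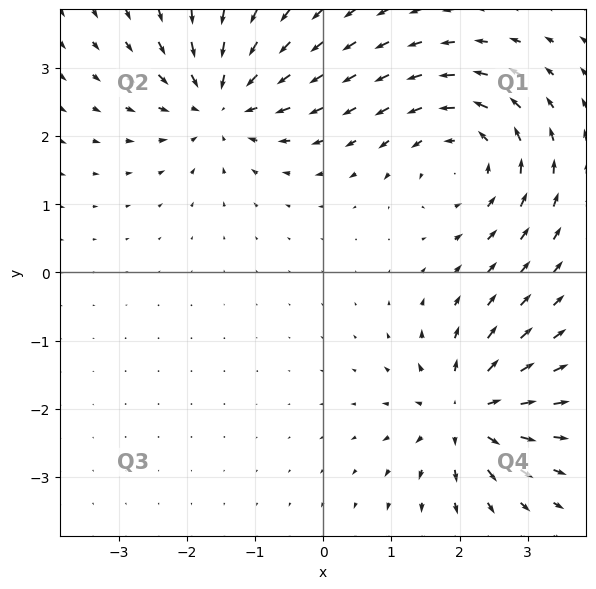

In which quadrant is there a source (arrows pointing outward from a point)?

Q4

The source sits at approximately (2.1, -2.1), which lies in quadrant Q4. The divergence there is about +5, positive as expected for a source.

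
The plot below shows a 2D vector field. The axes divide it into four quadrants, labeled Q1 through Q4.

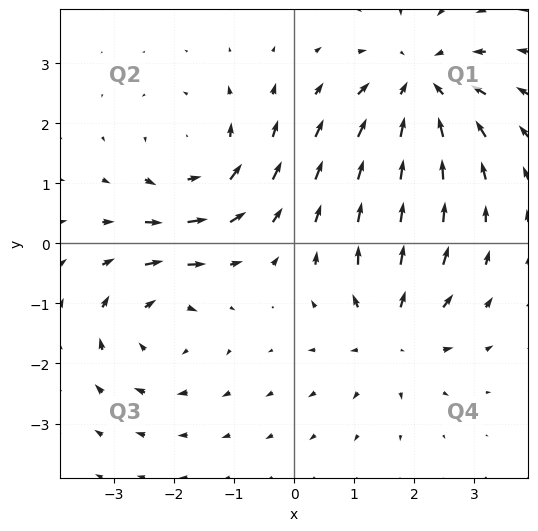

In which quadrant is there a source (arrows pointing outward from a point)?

The source sits at approximately (1.6, -1.5), which lies in quadrant Q4. The divergence there is about +4, positive as expected for a source.

Q4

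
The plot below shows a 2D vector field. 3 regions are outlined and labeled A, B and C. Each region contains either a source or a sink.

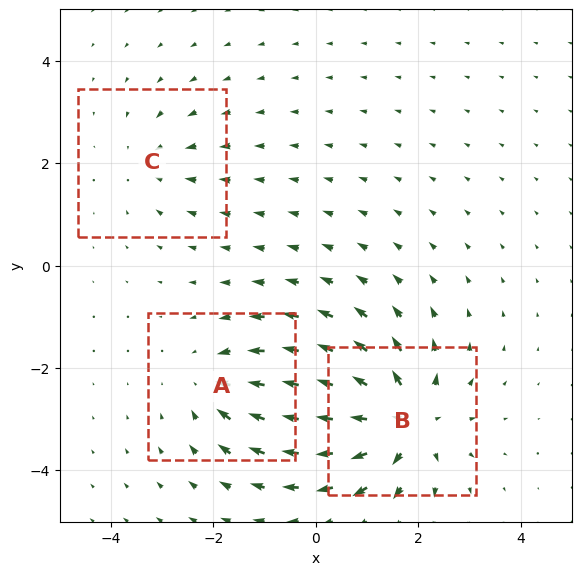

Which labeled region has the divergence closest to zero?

Divergence at each region's feature centre — A: about -3, B: about +5, C: about -2. Region C is closest to zero.

C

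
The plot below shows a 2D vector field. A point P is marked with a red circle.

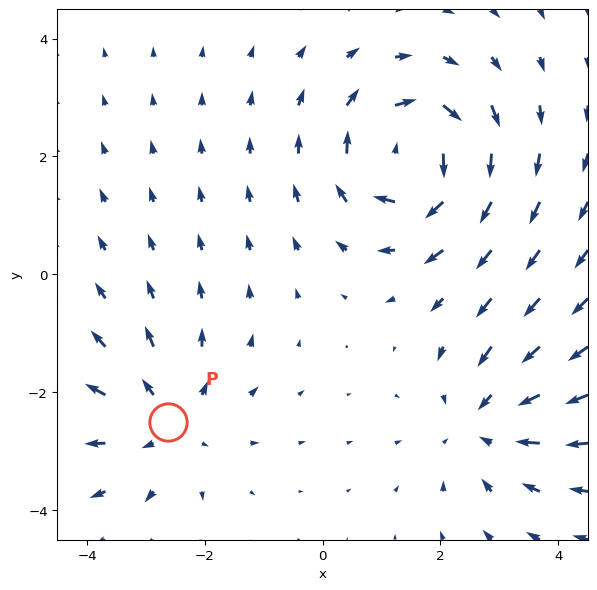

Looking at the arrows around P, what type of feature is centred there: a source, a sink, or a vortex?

source

At P (-2.6, -2.5) the arrows spread outward. Divergence about +3, curl ≈0 — positive divergence with near-zero curl is a source.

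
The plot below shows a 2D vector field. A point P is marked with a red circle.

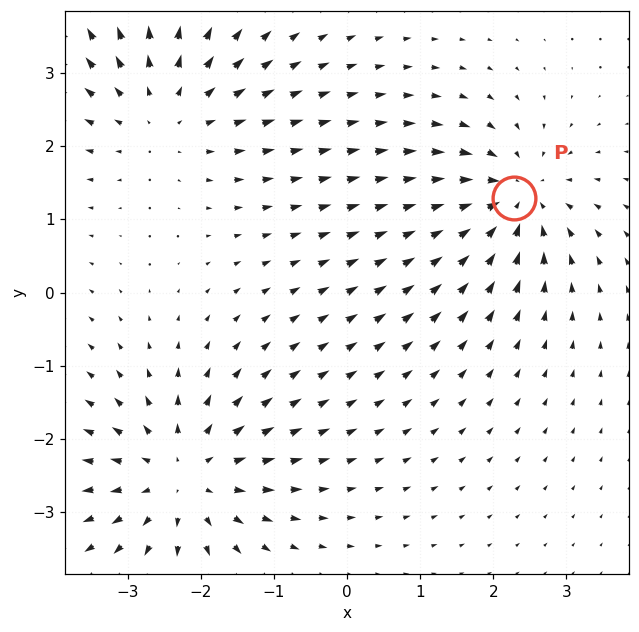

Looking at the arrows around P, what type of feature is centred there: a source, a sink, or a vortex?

At P (2.3, 1.3) the arrows converge inward. Divergence about -3, curl ≈0 — negative divergence with near-zero curl is a sink.

sink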